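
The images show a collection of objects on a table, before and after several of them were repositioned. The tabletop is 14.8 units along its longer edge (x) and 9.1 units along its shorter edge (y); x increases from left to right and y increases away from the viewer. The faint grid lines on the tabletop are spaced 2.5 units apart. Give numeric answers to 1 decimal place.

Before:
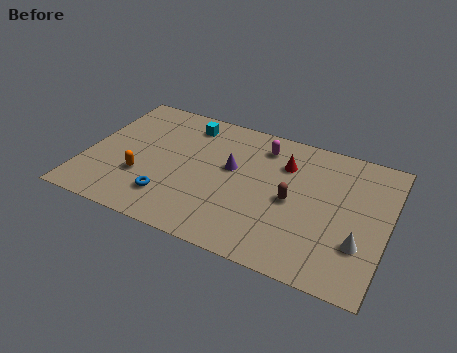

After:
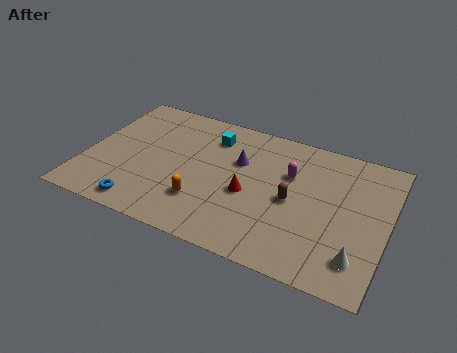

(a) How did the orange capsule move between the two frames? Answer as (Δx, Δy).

(3.1, -0.5)

The orange capsule was at about (2.9, 3.0) and moved to about (6.0, 2.5).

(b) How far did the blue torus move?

1.6

From (4.4, 2.1) to (3.2, 1.1), the blue torus covered √(1.2² + 1.0²) ≈ 1.6 units.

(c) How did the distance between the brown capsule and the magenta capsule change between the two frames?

-1.9

Before: roughly 3.6 units apart; after: 1.7. That's 1.9 units closer together.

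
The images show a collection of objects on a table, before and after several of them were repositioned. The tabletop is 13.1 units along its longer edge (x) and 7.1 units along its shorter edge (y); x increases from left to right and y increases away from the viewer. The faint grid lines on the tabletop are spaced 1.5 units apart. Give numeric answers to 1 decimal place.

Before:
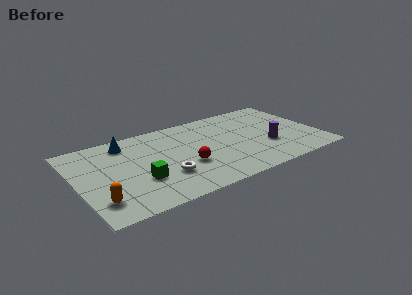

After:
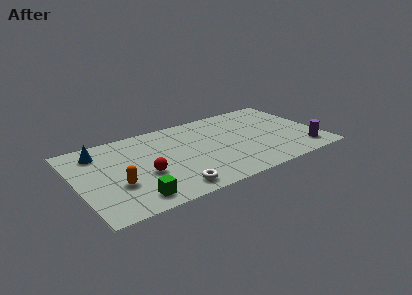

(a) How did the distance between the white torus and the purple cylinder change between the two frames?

+1.6

The distance was about 5.7 in the first image and 7.3 in the second, so they moved 1.6 units further apart.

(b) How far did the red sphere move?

2.2

The red sphere was near (5.7, 2.6) before and (3.5, 2.8) after, so it travelled √(2.2² + 0.2²) ≈ 2.2 units.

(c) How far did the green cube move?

1.4

From (3.2, 2.4) to (2.7, 1.1), the green cube covered √(0.5² + 1.3²) ≈ 1.4 units.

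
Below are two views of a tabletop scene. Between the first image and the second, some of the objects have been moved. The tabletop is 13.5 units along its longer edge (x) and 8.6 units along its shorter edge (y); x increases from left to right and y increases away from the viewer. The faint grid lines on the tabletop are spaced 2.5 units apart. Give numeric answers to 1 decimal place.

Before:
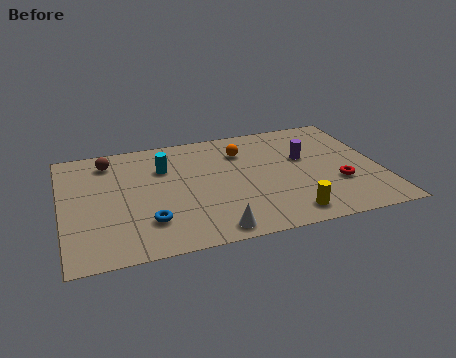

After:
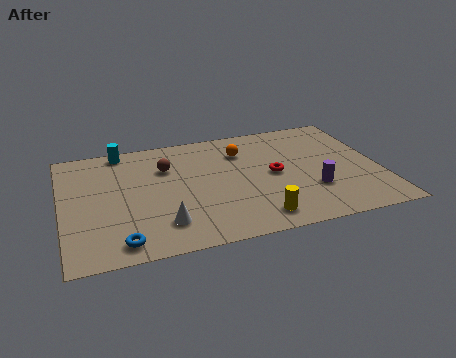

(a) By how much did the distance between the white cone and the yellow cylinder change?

+0.7

They were about 3.2 units apart before and 3.9 after — 0.7 units further apart.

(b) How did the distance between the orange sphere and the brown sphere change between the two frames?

-2.4

They were about 5.7 units apart before and 3.3 after — 2.4 units closer together.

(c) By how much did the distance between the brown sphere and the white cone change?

-3.3

They were about 7.4 units apart before and 4.1 after — 3.3 units closer together.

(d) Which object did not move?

the orange sphere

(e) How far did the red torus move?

3.0

The red torus moved from about (11.6, 2.9) to (9.0, 4.3), a distance of √(2.6² + 1.4²) ≈ 3.0.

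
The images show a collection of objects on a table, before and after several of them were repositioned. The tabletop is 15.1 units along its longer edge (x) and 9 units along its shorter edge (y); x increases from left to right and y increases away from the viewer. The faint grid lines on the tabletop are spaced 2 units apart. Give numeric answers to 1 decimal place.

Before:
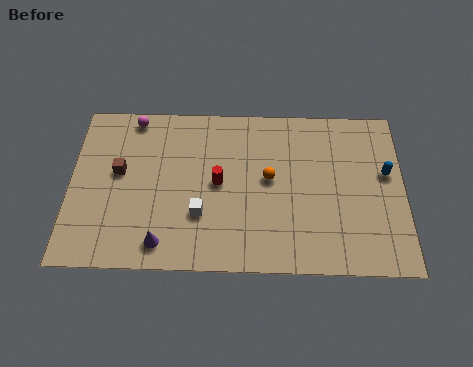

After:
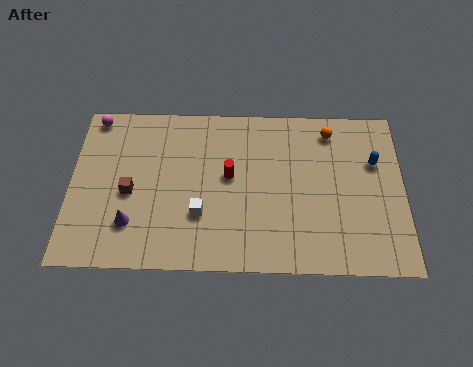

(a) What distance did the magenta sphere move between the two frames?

1.8

The magenta sphere moved from about (2.8, 8.1) to (1.0, 8.1), a distance of √(1.8² + 0.0²) ≈ 1.8.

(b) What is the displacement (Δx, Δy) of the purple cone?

(-1.4, 1.0)

The purple cone was at about (4.2, 1.3) and moved to about (2.8, 2.3).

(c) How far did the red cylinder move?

0.6

The red cylinder moved from about (6.7, 4.6) to (7.2, 5.0), a distance of √(0.5² + 0.4²) ≈ 0.6.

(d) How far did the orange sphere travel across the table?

3.9

The orange sphere moved from about (9.0, 4.9) to (11.8, 7.6), a distance of √(2.8² + 2.7²) ≈ 3.9.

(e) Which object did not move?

the white cube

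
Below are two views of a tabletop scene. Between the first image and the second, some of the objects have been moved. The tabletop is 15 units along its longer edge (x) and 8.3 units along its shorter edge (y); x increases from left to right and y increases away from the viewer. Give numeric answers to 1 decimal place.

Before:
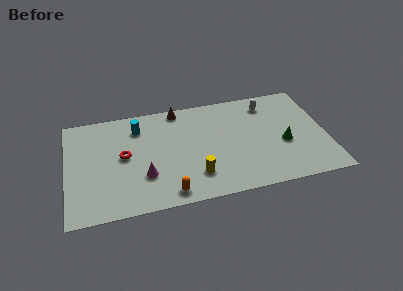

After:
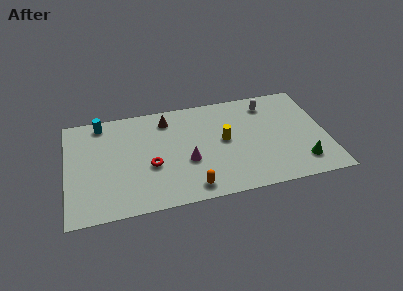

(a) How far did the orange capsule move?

1.3

The orange capsule was near (5.7, 1.0) before and (7.0, 1.1) after, so it travelled √(1.3² + 0.1²) ≈ 1.3 units.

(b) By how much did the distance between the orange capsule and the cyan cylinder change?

+2.2

Before: roughly 5.7 units apart; after: 7.9. That's 2.2 units further apart.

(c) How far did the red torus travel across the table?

1.9

The red torus moved from about (3.3, 4.4) to (4.8, 3.3), a distance of √(1.5² + 1.1²) ≈ 1.9.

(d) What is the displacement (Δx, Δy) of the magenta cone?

(2.5, 0.6)

From the two frames, the magenta cone sits at roughly (4.4, 2.6) before and (6.9, 3.2) after.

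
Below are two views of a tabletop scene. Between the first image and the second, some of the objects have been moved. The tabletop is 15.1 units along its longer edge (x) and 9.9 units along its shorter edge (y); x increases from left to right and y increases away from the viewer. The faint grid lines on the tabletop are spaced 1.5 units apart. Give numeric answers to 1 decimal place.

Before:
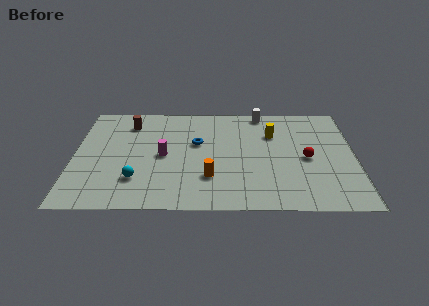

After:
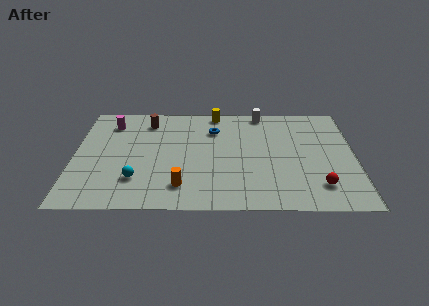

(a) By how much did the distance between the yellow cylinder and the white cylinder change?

+0.3

They were about 2.2 units apart before and 2.5 after — 0.3 units further apart.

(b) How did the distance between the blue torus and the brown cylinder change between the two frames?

-0.5

They were about 4.2 units apart before and 3.7 after — 0.5 units closer together.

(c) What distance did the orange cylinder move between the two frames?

1.7

From (7.3, 2.8) to (5.8, 2.0), the orange cylinder covered √(1.5² + 0.8²) ≈ 1.7 units.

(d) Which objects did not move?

the white cylinder and the cyan sphere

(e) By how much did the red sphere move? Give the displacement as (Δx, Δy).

(0.6, -2.5)

The red sphere started near (12.5, 4.6) and ended near (13.1, 2.1).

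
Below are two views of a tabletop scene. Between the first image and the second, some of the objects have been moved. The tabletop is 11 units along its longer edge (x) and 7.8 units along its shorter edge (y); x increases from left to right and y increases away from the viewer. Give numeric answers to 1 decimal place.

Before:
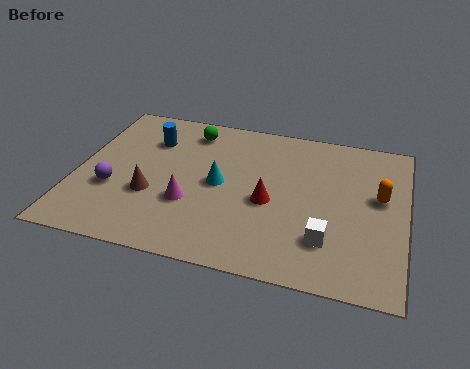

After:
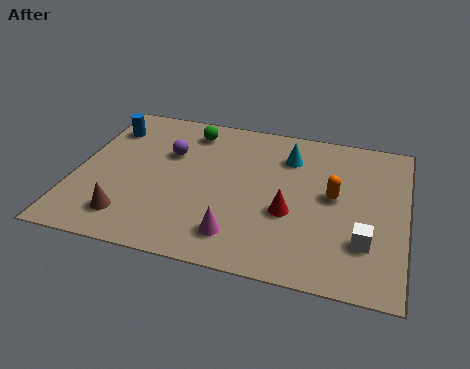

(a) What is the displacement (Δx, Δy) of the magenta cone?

(1.7, -1.2)

The magenta cone started near (3.9, 2.7) and ended near (5.6, 1.5).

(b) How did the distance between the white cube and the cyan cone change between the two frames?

+0.4

Before: roughly 4.2 units apart; after: 4.6. That's 0.4 units further apart.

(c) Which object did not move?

the green sphere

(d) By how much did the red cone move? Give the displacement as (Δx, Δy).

(0.7, -0.4)

The red cone started near (6.5, 3.4) and ended near (7.2, 3.0).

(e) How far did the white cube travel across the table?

1.2

The white cube was near (8.5, 2.0) before and (9.7, 2.2) after, so it travelled √(1.2² + 0.2²) ≈ 1.2 units.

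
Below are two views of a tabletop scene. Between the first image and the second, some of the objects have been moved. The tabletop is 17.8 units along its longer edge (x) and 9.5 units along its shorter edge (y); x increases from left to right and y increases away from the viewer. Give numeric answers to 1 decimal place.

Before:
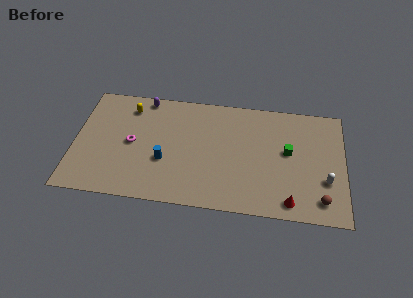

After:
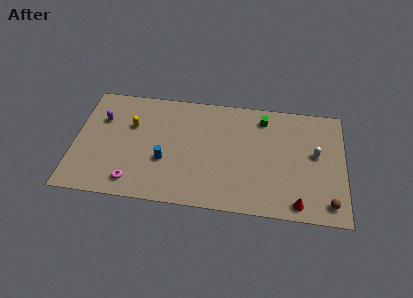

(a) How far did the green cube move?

3.1

The green cube moved from about (14.1, 5.3) to (12.4, 7.9), a distance of √(1.7² + 2.6²) ≈ 3.1.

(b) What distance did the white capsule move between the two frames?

2.2

From (16.6, 3.2) to (15.9, 5.3), the white capsule covered √(0.7² + 2.1²) ≈ 2.2 units.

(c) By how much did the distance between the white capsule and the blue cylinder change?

-0.5

Before: roughly 10.6 units apart; after: 10.1. That's 0.5 units closer together.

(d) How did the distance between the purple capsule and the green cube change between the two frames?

+0.6

Before: roughly 10.2 units apart; after: 10.8. That's 0.6 units further apart.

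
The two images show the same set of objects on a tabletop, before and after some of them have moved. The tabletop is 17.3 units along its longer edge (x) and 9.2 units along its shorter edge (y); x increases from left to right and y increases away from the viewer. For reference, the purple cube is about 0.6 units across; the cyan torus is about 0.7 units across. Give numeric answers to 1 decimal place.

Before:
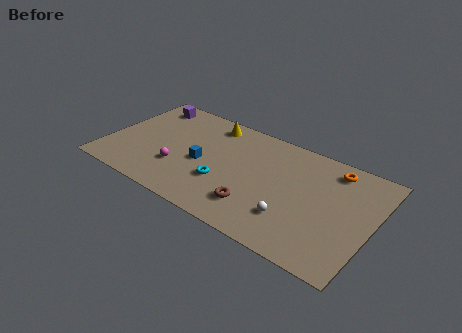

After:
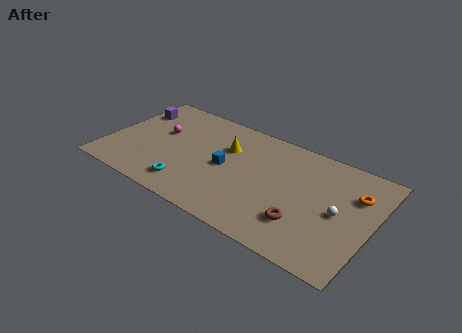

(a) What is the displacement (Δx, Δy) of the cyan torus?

(-2.1, -1.4)

From the two frames, the cyan torus sits at roughly (7.9, 3.1) before and (5.8, 1.7) after.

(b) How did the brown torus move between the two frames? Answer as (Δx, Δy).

(3.0, 0.3)

From the two frames, the brown torus sits at roughly (10.2, 2.2) before and (13.2, 2.5) after.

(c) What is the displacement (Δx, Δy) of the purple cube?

(-0.8, -1.0)

The purple cube started near (1.9, 7.8) and ended near (1.1, 6.8).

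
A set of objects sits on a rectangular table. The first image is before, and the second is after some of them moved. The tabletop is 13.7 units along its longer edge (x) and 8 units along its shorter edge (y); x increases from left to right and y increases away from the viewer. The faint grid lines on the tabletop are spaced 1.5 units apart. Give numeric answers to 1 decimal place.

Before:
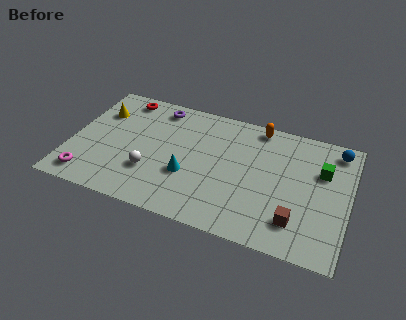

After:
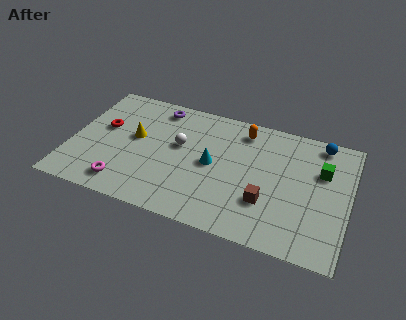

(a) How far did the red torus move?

2.4

The red torus moved from about (2.2, 7.0) to (1.5, 4.7), a distance of √(0.7² + 2.3²) ≈ 2.4.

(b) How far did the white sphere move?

2.5

The white sphere moved from about (4.1, 2.5) to (5.3, 4.7), a distance of √(1.2² + 2.2²) ≈ 2.5.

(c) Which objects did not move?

the purple torus and the green cube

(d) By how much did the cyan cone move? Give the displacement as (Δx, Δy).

(1.1, 1.1)

The cyan cone started near (5.9, 2.9) and ended near (7.0, 4.0).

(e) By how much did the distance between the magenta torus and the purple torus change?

-0.7

The distance was about 6.4 in the first image and 5.7 in the second, so they moved 0.7 units closer together.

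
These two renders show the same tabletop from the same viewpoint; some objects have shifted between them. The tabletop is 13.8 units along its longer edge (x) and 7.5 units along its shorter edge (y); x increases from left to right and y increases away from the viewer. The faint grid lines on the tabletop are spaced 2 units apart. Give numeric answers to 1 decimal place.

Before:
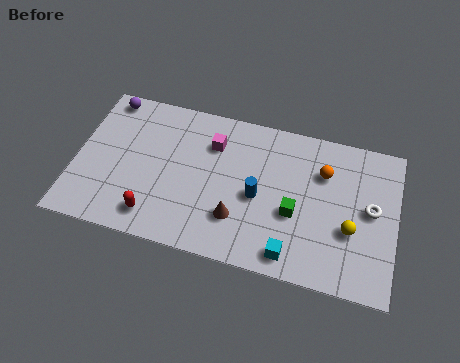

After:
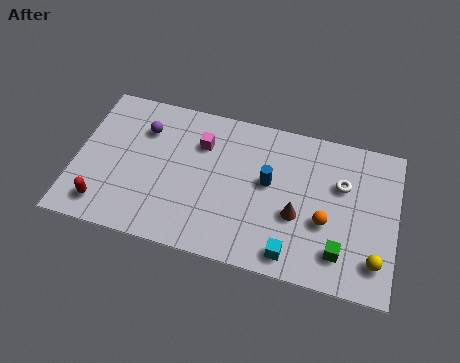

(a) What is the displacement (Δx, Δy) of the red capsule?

(-2.2, 0.0)

The red capsule started near (3.6, 1.3) and ended near (1.4, 1.3).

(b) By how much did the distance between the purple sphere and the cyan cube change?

-2.1

Before: roughly 10.2 units apart; after: 8.1. That's 2.1 units closer together.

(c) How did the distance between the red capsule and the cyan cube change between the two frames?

+2.2

The distance was about 5.9 in the first image and 8.1 in the second, so they moved 2.2 units further apart.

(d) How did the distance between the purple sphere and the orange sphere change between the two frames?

-1.2

Before: roughly 9.6 units apart; after: 8.4. That's 1.2 units closer together.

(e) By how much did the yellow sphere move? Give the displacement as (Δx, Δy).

(1.1, -1.2)

The yellow sphere started near (11.9, 2.8) and ended near (13.0, 1.6).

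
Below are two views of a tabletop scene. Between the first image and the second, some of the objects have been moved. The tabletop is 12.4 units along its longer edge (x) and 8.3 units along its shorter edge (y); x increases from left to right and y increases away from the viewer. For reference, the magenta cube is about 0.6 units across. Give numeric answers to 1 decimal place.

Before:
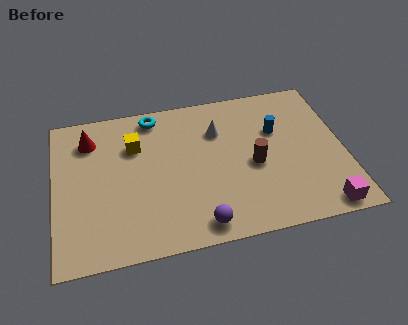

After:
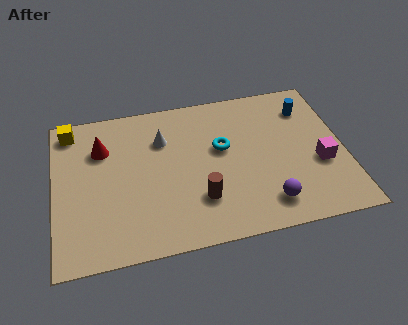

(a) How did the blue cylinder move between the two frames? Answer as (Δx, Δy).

(1.4, 1.0)

The blue cylinder started near (9.6, 5.4) and ended near (11.0, 6.4).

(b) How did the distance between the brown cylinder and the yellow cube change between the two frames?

+1.8

The distance was about 5.4 in the first image and 7.2 in the second, so they moved 1.8 units further apart.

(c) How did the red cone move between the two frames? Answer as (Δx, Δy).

(0.5, -0.6)

The red cone was at about (1.6, 6.5) and moved to about (2.1, 5.9).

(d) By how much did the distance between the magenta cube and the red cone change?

-1.6

They were about 11.2 units apart before and 9.6 after — 1.6 units closer together.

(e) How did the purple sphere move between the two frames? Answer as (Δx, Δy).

(2.9, 0.5)

The purple sphere was at about (6.0, 1.0) and moved to about (8.9, 1.5).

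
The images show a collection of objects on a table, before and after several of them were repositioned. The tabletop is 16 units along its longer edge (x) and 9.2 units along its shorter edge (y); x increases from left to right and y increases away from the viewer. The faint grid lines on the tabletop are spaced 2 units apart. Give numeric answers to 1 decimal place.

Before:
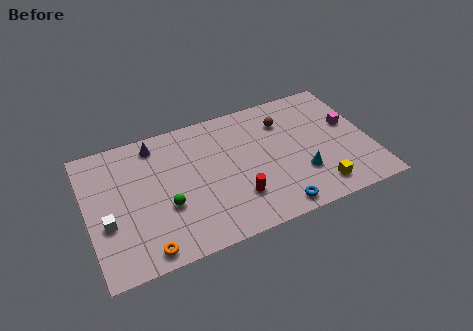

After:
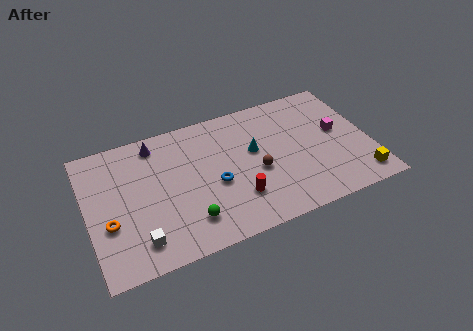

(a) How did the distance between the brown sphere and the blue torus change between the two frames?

-3.6

Before: roughly 6.0 units apart; after: 2.4. That's 3.6 units closer together.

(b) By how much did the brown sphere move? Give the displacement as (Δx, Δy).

(-1.9, -3.0)

The brown sphere started near (11.4, 6.9) and ended near (9.5, 3.9).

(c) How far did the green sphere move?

1.8

The green sphere was near (4.3, 3.4) before and (5.4, 2.0) after, so it travelled √(1.1² + 1.4²) ≈ 1.8 units.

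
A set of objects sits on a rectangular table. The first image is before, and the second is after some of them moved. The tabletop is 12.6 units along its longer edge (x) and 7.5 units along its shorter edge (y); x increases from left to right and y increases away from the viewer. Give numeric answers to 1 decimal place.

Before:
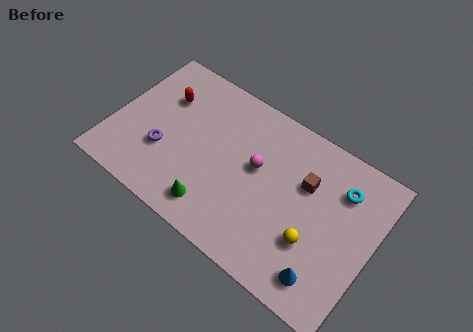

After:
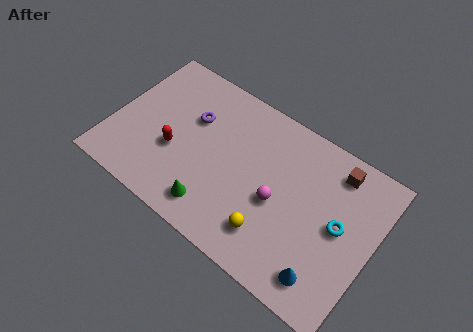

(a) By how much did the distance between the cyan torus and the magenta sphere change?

-1.1

Before: roughly 4.1 units apart; after: 3.0. That's 1.1 units closer together.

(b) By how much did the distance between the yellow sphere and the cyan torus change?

+0.4

They were about 3.2 units apart before and 3.6 after — 0.4 units further apart.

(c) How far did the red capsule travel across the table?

2.5

The red capsule moved from about (2.1, 5.2) to (3.1, 2.9), a distance of √(1.0² + 2.3²) ≈ 2.5.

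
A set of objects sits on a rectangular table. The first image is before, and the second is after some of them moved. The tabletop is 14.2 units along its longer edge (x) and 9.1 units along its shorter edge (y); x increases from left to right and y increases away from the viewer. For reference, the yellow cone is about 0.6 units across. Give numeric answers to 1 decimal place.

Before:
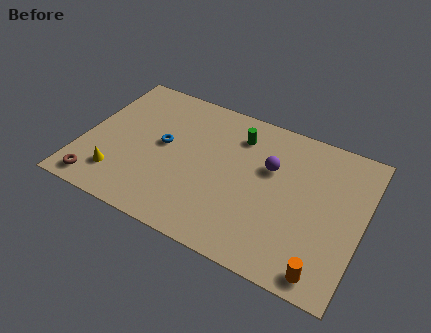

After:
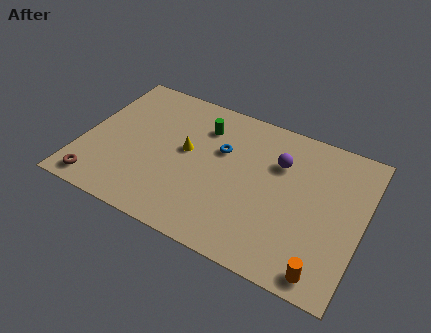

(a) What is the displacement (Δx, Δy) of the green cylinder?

(-1.8, -0.2)

From the two frames, the green cylinder sits at roughly (7.6, 7.1) before and (5.8, 6.9) after.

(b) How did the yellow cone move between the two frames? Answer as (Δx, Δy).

(3.1, 3.0)

From the two frames, the yellow cone sits at roughly (2.1, 2.0) before and (5.2, 5.0) after.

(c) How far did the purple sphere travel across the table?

0.6

The purple sphere moved from about (9.4, 5.8) to (9.8, 6.3), a distance of √(0.4² + 0.5²) ≈ 0.6.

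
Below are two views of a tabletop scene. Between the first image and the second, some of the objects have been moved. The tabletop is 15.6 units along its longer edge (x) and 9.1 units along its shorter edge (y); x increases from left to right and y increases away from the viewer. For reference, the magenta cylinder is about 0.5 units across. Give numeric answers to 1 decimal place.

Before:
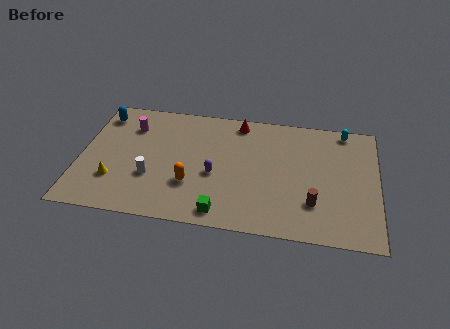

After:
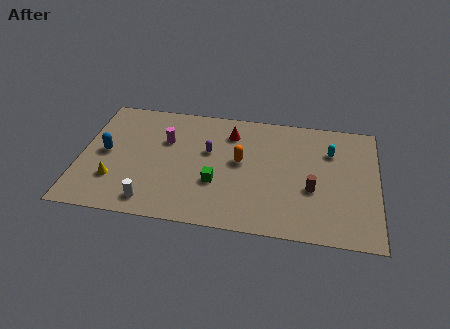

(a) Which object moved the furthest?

the orange capsule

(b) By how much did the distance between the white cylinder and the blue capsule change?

-1.1

Before: roughly 5.3 units apart; after: 4.2. That's 1.1 units closer together.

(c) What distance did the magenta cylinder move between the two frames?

2.1

The magenta cylinder was near (2.5, 6.8) before and (4.4, 6.0) after, so it travelled √(1.9² + 0.8²) ≈ 2.1 units.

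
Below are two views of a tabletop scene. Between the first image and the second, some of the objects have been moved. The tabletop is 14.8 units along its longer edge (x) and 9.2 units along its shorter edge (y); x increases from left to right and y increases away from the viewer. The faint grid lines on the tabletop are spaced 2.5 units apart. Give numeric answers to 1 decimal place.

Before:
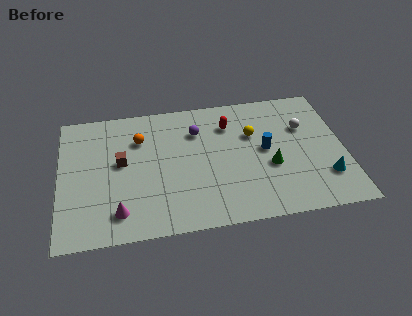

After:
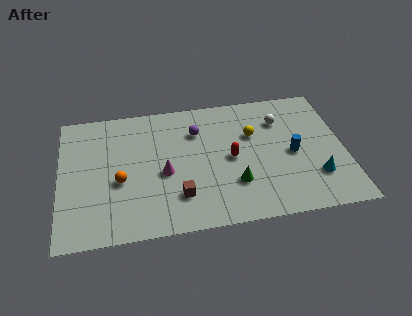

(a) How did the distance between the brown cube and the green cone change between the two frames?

-4.9

Before: roughly 7.8 units apart; after: 2.9. That's 4.9 units closer together.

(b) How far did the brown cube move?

4.0

The brown cube moved from about (3.2, 5.1) to (6.1, 2.3), a distance of √(2.9² + 2.8²) ≈ 4.0.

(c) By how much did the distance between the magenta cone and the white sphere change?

-3.9

Before: roughly 10.7 units apart; after: 6.8. That's 3.9 units closer together.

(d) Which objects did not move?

the yellow sphere and the purple sphere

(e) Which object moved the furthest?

the brown cube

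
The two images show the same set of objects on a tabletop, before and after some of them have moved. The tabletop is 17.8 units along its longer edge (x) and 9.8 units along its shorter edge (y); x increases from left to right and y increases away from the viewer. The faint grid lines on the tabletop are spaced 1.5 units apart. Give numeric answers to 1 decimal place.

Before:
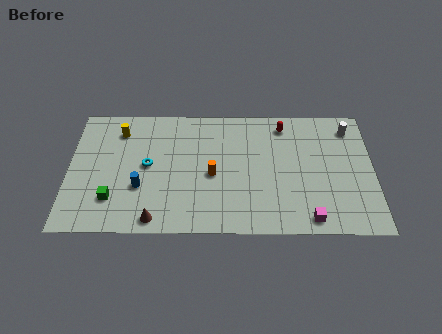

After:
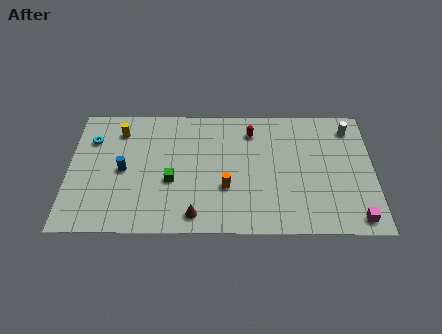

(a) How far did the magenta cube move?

2.7

The magenta cube was near (14.0, 1.1) before and (16.7, 1.1) after, so it travelled √(2.7² + 0.0²) ≈ 2.7 units.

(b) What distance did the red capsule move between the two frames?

2.0

The red capsule was near (12.6, 8.3) before and (10.7, 7.8) after, so it travelled √(1.9² + 0.5²) ≈ 2.0 units.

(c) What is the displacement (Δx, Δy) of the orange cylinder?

(0.8, -1.0)

The orange cylinder was at about (8.4, 4.4) and moved to about (9.2, 3.4).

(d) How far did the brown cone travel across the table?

2.3

The brown cone was near (5.1, 1.0) before and (7.4, 1.3) after, so it travelled √(2.3² + 0.3²) ≈ 2.3 units.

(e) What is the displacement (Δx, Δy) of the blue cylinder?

(-1.0, 1.3)

From the two frames, the blue cylinder sits at roughly (4.2, 3.4) before and (3.2, 4.7) after.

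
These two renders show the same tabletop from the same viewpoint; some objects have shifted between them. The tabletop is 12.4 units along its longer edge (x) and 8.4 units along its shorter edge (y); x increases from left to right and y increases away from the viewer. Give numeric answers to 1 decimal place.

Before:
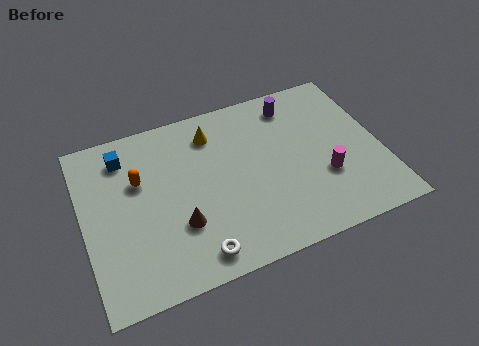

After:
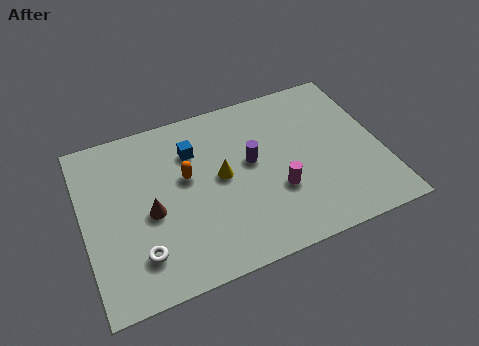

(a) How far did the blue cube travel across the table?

2.9

From (1.9, 6.8) to (4.7, 6.1), the blue cube covered √(2.8² + 0.7²) ≈ 2.9 units.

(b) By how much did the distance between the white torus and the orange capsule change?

-1.0

The distance was about 4.7 in the first image and 3.7 in the second, so they moved 1.0 units closer together.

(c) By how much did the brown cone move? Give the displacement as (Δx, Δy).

(-1.1, 1.0)

From the two frames, the brown cone sits at roughly (3.8, 2.7) before and (2.7, 3.7) after.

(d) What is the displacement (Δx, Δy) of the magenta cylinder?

(-2.0, 0.0)

The magenta cylinder was at about (9.9, 2.9) and moved to about (7.9, 2.9).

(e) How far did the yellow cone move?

2.3

From (5.6, 6.7) to (5.7, 4.4), the yellow cone covered √(0.1² + 2.3²) ≈ 2.3 units.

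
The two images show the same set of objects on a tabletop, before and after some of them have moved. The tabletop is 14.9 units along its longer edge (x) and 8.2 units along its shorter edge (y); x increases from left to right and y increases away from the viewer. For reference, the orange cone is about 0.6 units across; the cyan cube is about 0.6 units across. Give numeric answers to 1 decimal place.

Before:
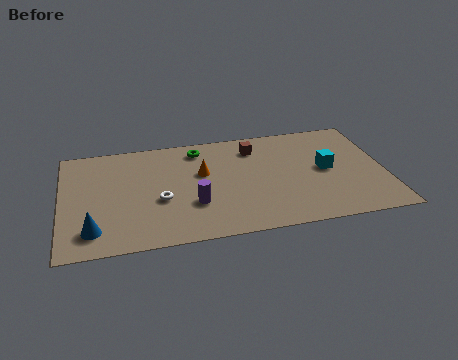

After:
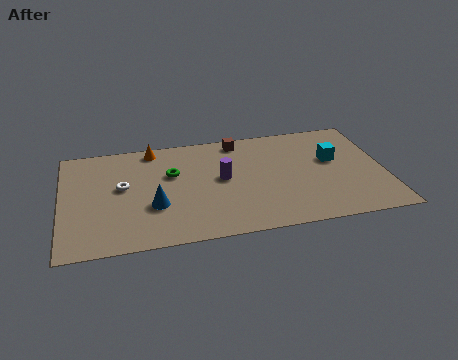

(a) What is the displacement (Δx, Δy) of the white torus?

(-1.7, 1.3)

From the two frames, the white torus sits at roughly (4.5, 3.3) before and (2.8, 4.6) after.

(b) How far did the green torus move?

2.1

The green torus moved from about (6.4, 6.9) to (5.1, 5.2), a distance of √(1.3² + 1.7²) ≈ 2.1.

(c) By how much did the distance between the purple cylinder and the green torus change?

-1.8

The distance was about 4.2 in the first image and 2.4 in the second, so they moved 1.8 units closer together.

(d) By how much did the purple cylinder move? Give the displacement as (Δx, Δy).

(1.4, 1.7)

From the two frames, the purple cylinder sits at roughly (6.0, 2.7) before and (7.4, 4.4) after.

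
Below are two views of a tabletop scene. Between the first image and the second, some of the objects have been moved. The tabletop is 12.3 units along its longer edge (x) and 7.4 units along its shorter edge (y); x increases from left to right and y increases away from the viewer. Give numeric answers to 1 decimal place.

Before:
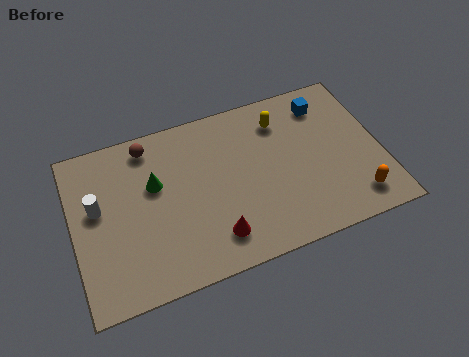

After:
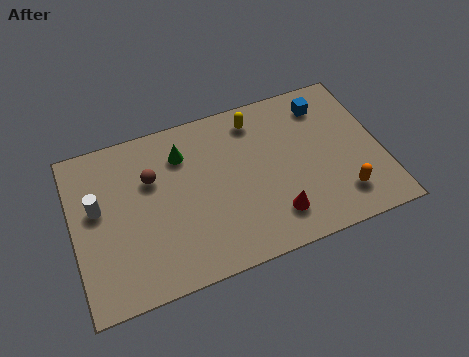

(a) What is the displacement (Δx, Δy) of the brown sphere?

(0.0, -1.5)

The brown sphere started near (3.2, 6.4) and ended near (3.2, 4.9).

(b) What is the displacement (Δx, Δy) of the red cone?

(2.4, 0.1)

The red cone started near (5.4, 1.5) and ended near (7.8, 1.6).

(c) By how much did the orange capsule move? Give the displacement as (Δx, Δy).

(-0.5, 0.3)

The orange capsule started near (11.0, 1.3) and ended near (10.5, 1.6).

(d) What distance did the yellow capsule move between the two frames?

1.1

The yellow capsule moved from about (8.5, 5.8) to (7.5, 6.2), a distance of √(1.0² + 0.4²) ≈ 1.1.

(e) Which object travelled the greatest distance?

the red cone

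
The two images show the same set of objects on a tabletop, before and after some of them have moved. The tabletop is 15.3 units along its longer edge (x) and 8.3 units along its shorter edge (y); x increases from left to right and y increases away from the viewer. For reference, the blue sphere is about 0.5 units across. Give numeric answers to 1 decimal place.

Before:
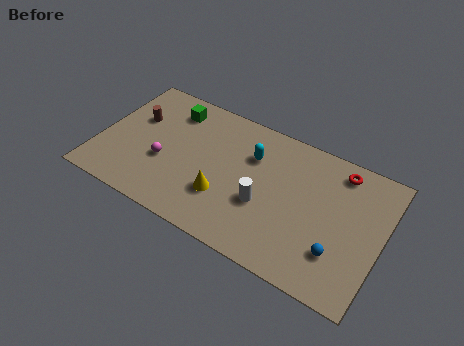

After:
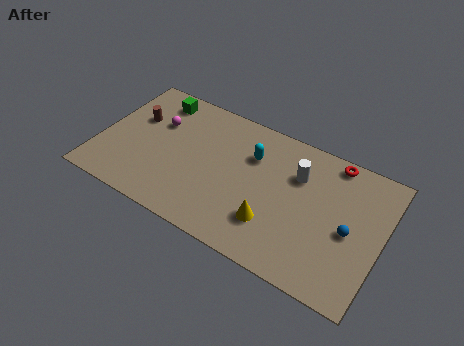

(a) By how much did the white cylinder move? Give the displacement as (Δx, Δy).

(1.5, 2.6)

The white cylinder started near (9.1, 3.2) and ended near (10.6, 5.8).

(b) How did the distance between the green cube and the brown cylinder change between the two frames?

-0.4

Before: roughly 2.3 units apart; after: 1.9. That's 0.4 units closer together.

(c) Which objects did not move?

the cyan capsule and the brown cylinder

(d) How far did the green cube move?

0.9

From (3.5, 6.7) to (2.6, 7.0), the green cube covered √(0.9² + 0.3²) ≈ 0.9 units.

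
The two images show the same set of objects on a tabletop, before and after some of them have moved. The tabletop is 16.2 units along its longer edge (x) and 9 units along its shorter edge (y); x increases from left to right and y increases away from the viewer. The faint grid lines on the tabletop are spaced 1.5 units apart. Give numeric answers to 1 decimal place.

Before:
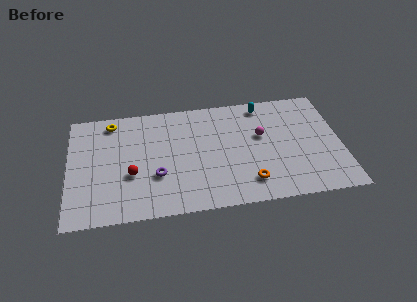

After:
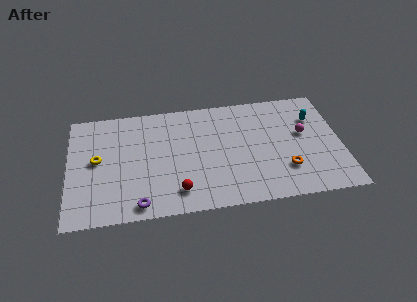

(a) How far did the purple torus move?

2.4

The purple torus was near (5.2, 3.1) before and (4.1, 1.0) after, so it travelled √(1.1² + 2.1²) ≈ 2.4 units.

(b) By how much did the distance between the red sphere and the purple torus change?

+0.9

The distance was about 1.5 in the first image and 2.4 in the second, so they moved 0.9 units further apart.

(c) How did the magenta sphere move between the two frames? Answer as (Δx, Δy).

(2.5, -0.2)

The magenta sphere started near (11.5, 5.4) and ended near (14.0, 5.2).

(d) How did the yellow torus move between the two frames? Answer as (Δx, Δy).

(-0.9, -3.0)

The yellow torus started near (2.6, 7.8) and ended near (1.7, 4.8).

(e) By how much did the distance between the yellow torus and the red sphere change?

+1.1

The distance was about 4.5 in the first image and 5.6 in the second, so they moved 1.1 units further apart.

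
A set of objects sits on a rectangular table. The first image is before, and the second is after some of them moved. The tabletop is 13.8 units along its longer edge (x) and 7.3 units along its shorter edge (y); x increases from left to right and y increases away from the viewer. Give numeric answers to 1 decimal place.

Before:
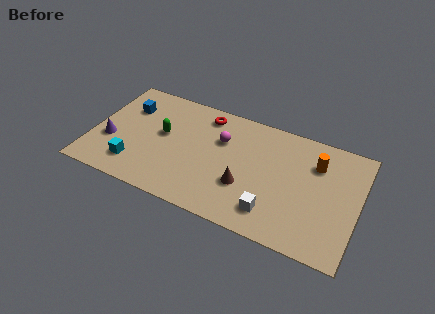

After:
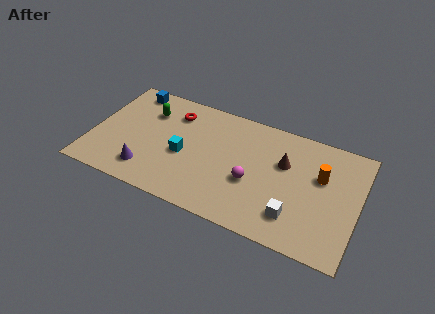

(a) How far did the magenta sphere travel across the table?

2.7

From (6.6, 4.9) to (8.4, 2.9), the magenta sphere covered √(1.8² + 2.0²) ≈ 2.7 units.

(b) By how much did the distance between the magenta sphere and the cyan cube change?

-1.7

They were about 5.3 units apart before and 3.6 after — 1.7 units closer together.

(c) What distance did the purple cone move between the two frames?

2.4

The purple cone moved from about (1.0, 2.7) to (3.1, 1.5), a distance of √(2.1² + 1.2²) ≈ 2.4.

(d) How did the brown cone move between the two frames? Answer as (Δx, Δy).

(1.8, 2.2)

From the two frames, the brown cone sits at roughly (8.1, 2.5) before and (9.9, 4.7) after.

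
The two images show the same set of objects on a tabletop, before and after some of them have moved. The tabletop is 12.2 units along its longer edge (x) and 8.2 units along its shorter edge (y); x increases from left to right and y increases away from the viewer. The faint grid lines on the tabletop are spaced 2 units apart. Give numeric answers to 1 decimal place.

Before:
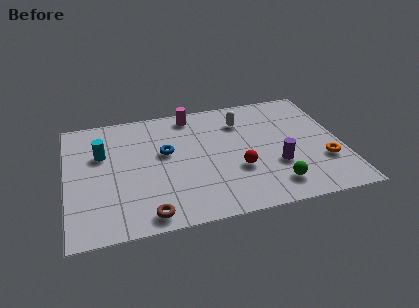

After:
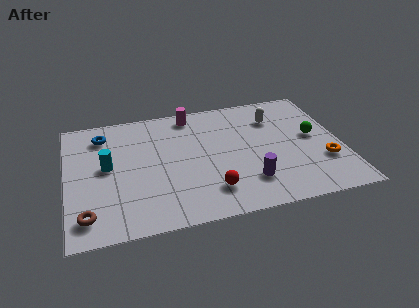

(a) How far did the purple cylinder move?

1.5

The purple cylinder moved from about (9.2, 2.8) to (7.9, 2.0), a distance of √(1.3² + 0.8²) ≈ 1.5.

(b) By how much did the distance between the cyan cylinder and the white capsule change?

+1.4

They were about 6.4 units apart before and 7.8 after — 1.4 units further apart.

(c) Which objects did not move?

the orange torus and the magenta cylinder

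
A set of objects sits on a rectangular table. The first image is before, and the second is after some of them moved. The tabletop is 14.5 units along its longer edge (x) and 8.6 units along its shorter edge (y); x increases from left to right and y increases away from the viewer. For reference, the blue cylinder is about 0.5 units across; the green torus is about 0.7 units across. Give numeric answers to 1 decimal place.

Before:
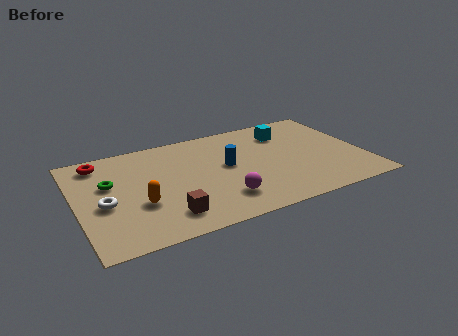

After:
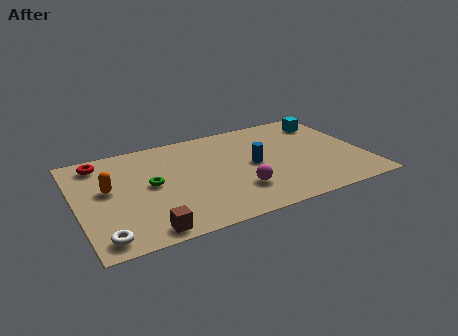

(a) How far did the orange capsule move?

2.3

From (3.0, 3.1) to (1.6, 4.9), the orange capsule covered √(1.4² + 1.8²) ≈ 2.3 units.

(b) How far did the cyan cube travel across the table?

2.2

The cyan cube moved from about (10.9, 6.6) to (13.1, 6.9), a distance of √(2.2² + 0.3²) ≈ 2.2.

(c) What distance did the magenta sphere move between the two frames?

1.0

From (7.0, 2.0) to (7.9, 2.4), the magenta sphere covered √(0.9² + 0.4²) ≈ 1.0 units.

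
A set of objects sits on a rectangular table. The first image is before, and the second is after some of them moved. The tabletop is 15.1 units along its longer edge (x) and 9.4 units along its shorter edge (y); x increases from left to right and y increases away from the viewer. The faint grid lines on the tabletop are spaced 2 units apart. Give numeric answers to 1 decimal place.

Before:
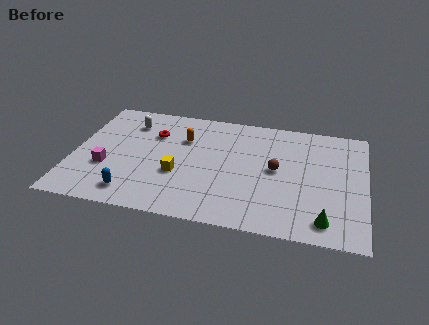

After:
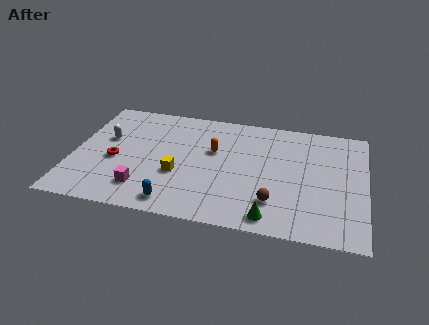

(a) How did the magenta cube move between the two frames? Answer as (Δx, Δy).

(2.0, -1.3)

From the two frames, the magenta cube sits at roughly (1.8, 3.3) before and (3.8, 2.0) after.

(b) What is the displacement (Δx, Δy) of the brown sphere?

(0.0, -2.6)

The brown sphere started near (10.5, 4.9) and ended near (10.5, 2.3).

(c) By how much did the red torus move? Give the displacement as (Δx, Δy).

(-1.8, -2.6)

From the two frames, the red torus sits at roughly (4.0, 6.6) before and (2.2, 4.0) after.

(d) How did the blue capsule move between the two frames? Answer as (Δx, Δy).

(2.2, -0.3)

The blue capsule started near (3.3, 1.5) and ended near (5.5, 1.2).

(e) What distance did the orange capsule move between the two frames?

1.7

The orange capsule moved from about (5.6, 6.5) to (7.2, 5.8), a distance of √(1.6² + 0.7²) ≈ 1.7.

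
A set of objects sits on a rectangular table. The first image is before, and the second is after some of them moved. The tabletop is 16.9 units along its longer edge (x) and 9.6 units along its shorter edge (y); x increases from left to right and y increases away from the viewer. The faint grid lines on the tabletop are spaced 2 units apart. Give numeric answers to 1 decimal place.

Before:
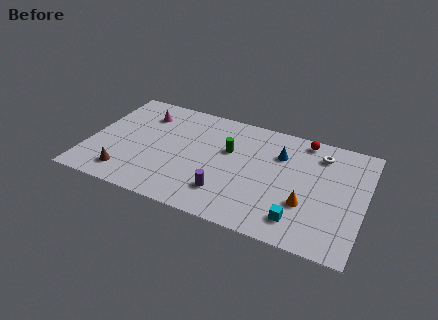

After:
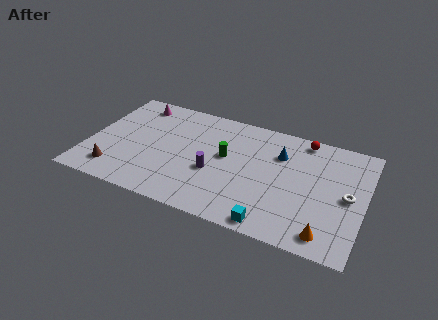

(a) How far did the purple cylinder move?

1.7

From (8.7, 2.3) to (7.8, 3.8), the purple cylinder covered √(0.9² + 1.5²) ≈ 1.7 units.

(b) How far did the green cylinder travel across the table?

0.6

The green cylinder moved from about (8.5, 6.0) to (8.4, 5.4), a distance of √(0.1² + 0.6²) ≈ 0.6.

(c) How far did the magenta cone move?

1.0

From (3.0, 7.4) to (2.4, 8.2), the magenta cone covered √(0.6² + 0.8²) ≈ 1.0 units.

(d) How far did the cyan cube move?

1.7

From (13.2, 1.8) to (11.7, 0.9), the cyan cube covered √(1.5² + 0.9²) ≈ 1.7 units.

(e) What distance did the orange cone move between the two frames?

2.4

The orange cone moved from about (13.5, 3.2) to (14.9, 1.3), a distance of √(1.4² + 1.9²) ≈ 2.4.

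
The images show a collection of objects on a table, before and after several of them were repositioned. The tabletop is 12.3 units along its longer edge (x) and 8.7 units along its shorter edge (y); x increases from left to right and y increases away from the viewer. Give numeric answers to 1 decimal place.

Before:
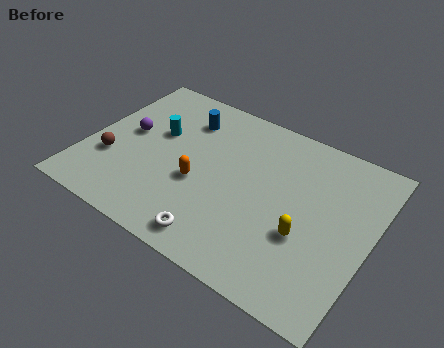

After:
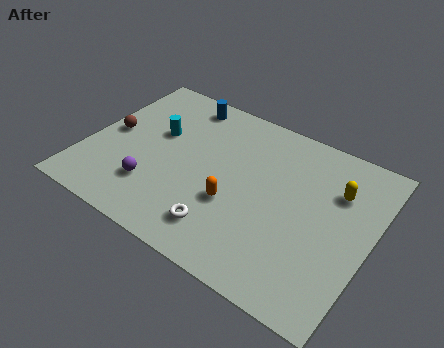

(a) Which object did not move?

the cyan cylinder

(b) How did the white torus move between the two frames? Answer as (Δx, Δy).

(0.1, 0.6)

The white torus was at about (6.3, 1.1) and moved to about (6.4, 1.7).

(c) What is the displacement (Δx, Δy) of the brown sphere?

(-0.3, 1.5)

The brown sphere started near (1.2, 2.9) and ended near (0.9, 4.4).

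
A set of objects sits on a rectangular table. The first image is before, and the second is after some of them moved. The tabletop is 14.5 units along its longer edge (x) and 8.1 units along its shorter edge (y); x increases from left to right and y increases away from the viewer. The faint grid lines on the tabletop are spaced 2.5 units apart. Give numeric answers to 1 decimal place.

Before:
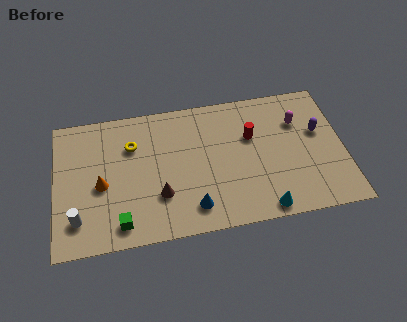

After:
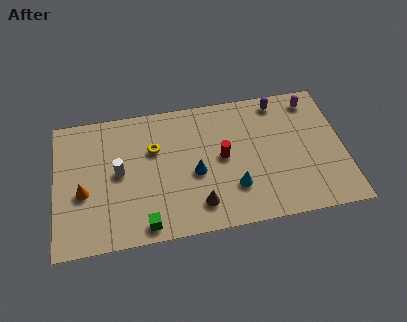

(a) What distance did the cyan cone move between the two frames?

2.1

The cyan cone was near (10.3, 0.8) before and (8.9, 2.3) after, so it travelled √(1.4² + 1.5²) ≈ 2.1 units.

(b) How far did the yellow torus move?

1.2

The yellow torus was near (3.9, 5.7) before and (5.0, 5.3) after, so it travelled √(1.1² + 0.4²) ≈ 1.2 units.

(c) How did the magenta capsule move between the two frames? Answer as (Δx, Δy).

(0.8, 1.2)

From the two frames, the magenta capsule sits at roughly (12.3, 5.7) before and (13.1, 6.9) after.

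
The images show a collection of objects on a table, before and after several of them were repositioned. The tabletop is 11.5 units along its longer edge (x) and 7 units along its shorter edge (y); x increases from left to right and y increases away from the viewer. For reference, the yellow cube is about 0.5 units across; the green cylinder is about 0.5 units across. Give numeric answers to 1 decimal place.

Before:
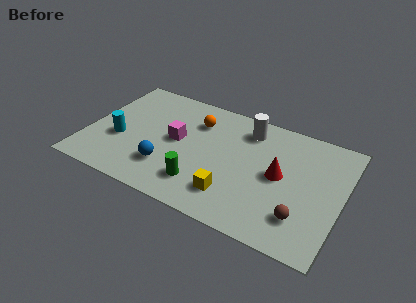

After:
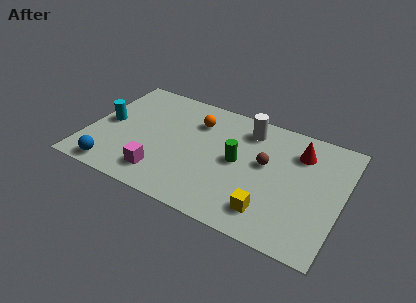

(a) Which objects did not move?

the orange sphere and the white cylinder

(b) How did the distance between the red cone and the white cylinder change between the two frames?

-0.3

They were about 2.7 units apart before and 2.4 after — 0.3 units closer together.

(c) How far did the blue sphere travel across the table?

2.5

The blue sphere moved from about (3.8, 1.9) to (1.5, 0.8), a distance of √(2.3² + 1.1²) ≈ 2.5.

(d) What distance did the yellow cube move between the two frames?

1.7

The yellow cube moved from about (6.8, 1.6) to (8.5, 1.4), a distance of √(1.7² + 0.2²) ≈ 1.7.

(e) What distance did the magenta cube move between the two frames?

2.3

From (4.0, 3.7) to (3.6, 1.4), the magenta cube covered √(0.4² + 2.3²) ≈ 2.3 units.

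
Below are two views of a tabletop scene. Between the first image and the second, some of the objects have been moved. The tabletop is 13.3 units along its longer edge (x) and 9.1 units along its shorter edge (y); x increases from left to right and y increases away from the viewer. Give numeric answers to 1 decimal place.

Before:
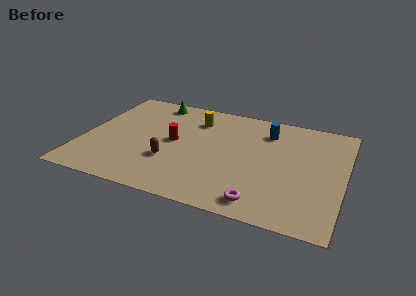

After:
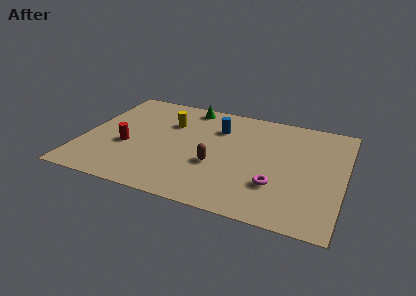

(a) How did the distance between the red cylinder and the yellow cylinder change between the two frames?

+0.8

Before: roughly 2.5 units apart; after: 3.3. That's 0.8 units further apart.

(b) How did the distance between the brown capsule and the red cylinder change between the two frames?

+2.9

The distance was about 1.7 in the first image and 4.6 in the second, so they moved 2.9 units further apart.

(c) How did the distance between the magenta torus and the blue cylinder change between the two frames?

-0.8

The distance was about 5.9 in the first image and 5.1 in the second, so they moved 0.8 units closer together.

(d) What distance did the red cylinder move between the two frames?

2.5

The red cylinder moved from about (4.6, 4.7) to (2.3, 3.6), a distance of √(2.3² + 1.1²) ≈ 2.5.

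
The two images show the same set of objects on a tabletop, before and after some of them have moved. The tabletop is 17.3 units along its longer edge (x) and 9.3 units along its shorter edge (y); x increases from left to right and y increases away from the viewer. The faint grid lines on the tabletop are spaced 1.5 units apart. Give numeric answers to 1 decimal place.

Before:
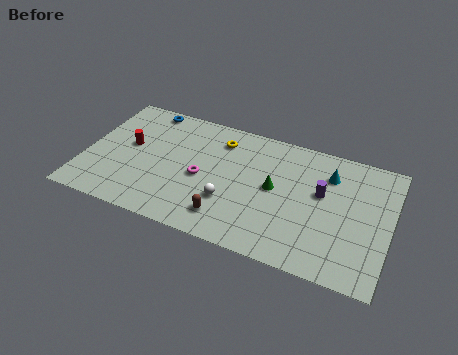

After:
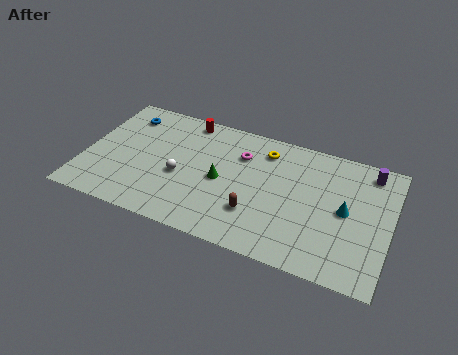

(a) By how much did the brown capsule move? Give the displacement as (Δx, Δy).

(1.5, 0.9)

From the two frames, the brown capsule sits at roughly (8.4, 1.8) before and (9.9, 2.7) after.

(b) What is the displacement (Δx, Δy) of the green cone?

(-3.0, -0.5)

From the two frames, the green cone sits at roughly (10.8, 4.9) before and (7.8, 4.4) after.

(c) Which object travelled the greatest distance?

the red cylinder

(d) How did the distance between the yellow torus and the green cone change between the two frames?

-0.4

The distance was about 4.2 in the first image and 3.8 in the second, so they moved 0.4 units closer together.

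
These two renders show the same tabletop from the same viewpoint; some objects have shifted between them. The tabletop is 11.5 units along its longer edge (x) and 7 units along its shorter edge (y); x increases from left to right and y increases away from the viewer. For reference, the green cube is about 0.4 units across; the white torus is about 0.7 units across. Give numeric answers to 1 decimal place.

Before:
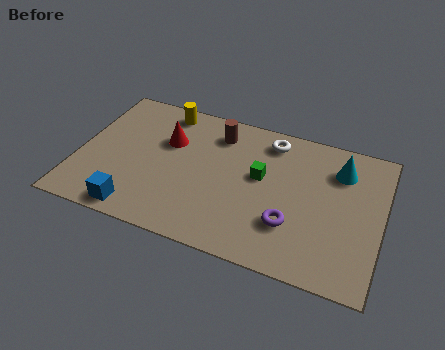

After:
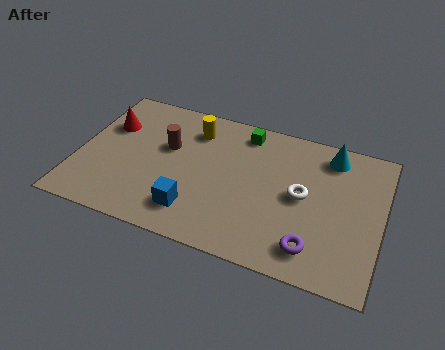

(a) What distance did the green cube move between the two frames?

2.2

The green cube moved from about (6.9, 4.0) to (6.1, 6.0), a distance of √(0.8² + 2.0²) ≈ 2.2.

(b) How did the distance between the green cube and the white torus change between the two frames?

+1.5

Before: roughly 1.9 units apart; after: 3.4. That's 1.5 units further apart.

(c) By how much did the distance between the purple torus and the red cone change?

+3.3

Before: roughly 5.5 units apart; after: 8.8. That's 3.3 units further apart.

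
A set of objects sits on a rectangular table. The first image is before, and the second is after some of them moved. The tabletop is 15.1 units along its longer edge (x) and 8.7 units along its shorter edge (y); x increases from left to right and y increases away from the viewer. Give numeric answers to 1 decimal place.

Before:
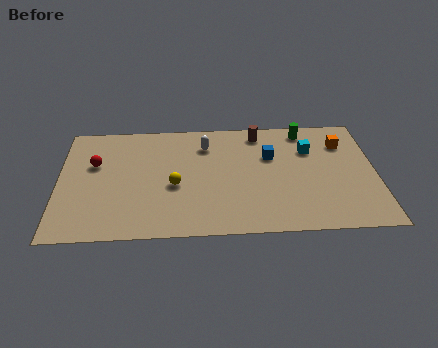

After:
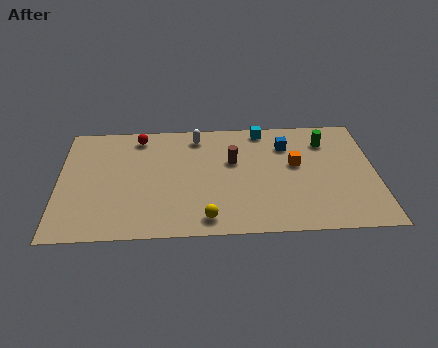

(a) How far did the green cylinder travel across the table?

1.3

The green cylinder moved from about (11.8, 7.6) to (12.8, 6.7), a distance of √(1.0² + 0.9²) ≈ 1.3.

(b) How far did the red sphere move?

2.9

The red sphere was near (1.7, 5.5) before and (3.8, 7.5) after, so it travelled √(2.1² + 2.0²) ≈ 2.9 units.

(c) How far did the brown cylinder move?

2.5

From (9.6, 7.5) to (8.3, 5.4), the brown cylinder covered √(1.3² + 2.1²) ≈ 2.5 units.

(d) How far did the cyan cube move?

2.8

The cyan cube was near (12.0, 6.1) before and (9.8, 7.8) after, so it travelled √(2.2² + 1.7²) ≈ 2.8 units.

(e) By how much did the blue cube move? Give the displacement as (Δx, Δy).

(0.8, 0.8)

The blue cube was at about (10.1, 5.7) and moved to about (10.9, 6.5).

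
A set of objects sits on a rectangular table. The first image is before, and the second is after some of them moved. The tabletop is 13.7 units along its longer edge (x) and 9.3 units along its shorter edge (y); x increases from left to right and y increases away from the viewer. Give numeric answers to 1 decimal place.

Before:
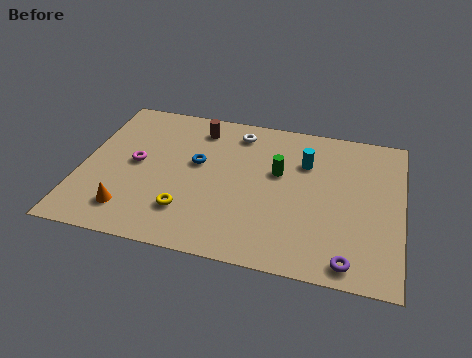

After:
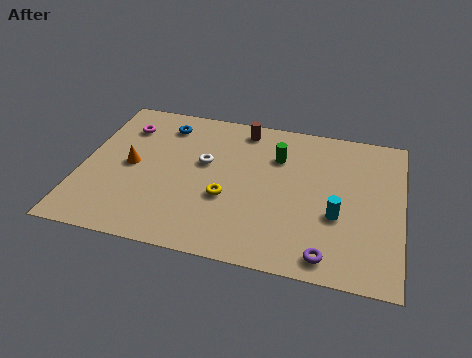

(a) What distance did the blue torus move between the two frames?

2.7

The blue torus moved from about (4.9, 5.4) to (3.3, 7.6), a distance of √(1.6² + 2.2²) ≈ 2.7.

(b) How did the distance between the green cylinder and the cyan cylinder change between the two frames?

+2.7

They were about 1.4 units apart before and 4.1 after — 2.7 units further apart.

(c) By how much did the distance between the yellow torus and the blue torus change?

+2.0

The distance was about 3.1 in the first image and 5.1 in the second, so they moved 2.0 units further apart.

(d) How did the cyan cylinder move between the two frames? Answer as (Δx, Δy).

(1.5, -3.0)

From the two frames, the cyan cylinder sits at roughly (9.5, 6.5) before and (11.0, 3.5) after.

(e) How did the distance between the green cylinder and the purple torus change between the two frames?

+0.4

Before: roughly 5.6 units apart; after: 6.0. That's 0.4 units further apart.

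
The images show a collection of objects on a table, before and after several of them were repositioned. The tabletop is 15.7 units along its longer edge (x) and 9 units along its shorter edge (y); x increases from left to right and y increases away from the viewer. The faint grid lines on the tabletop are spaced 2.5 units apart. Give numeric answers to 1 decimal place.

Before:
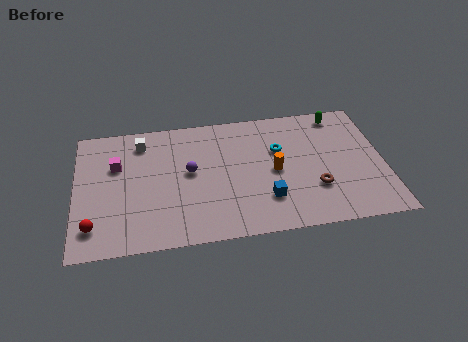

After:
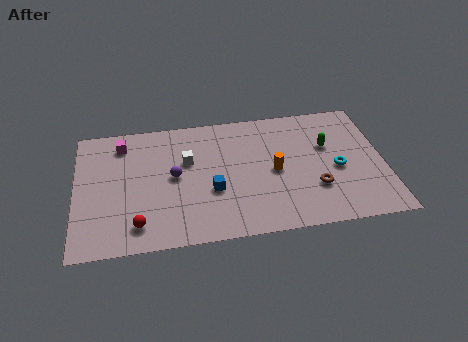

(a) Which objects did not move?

the orange cylinder and the brown torus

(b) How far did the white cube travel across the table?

2.9

From (3.4, 7.4) to (5.7, 5.7), the white cube covered √(2.3² + 1.7²) ≈ 2.9 units.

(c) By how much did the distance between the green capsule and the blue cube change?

-0.4

The distance was about 6.8 in the first image and 6.4 in the second, so they moved 0.4 units closer together.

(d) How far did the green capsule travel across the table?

2.3

From (13.6, 7.9) to (12.9, 5.7), the green capsule covered √(0.7² + 2.2²) ≈ 2.3 units.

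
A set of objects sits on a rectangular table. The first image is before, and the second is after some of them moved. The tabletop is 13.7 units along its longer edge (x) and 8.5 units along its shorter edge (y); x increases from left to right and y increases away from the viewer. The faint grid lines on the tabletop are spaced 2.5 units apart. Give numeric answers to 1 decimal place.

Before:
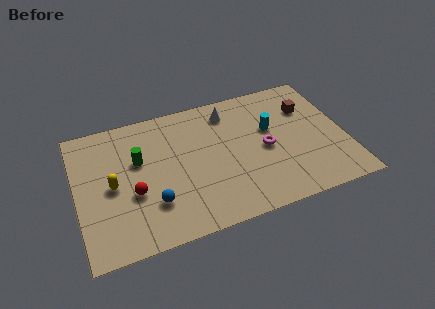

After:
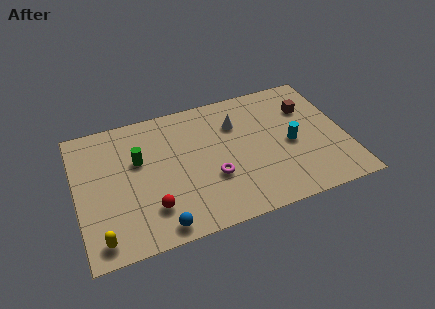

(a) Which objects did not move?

the green cylinder and the brown cube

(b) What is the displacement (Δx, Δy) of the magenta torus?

(-2.8, -1.0)

From the two frames, the magenta torus sits at roughly (9.6, 4.0) before and (6.8, 3.0) after.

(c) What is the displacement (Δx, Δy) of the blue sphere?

(0.2, -1.5)

The blue sphere was at about (3.7, 2.4) and moved to about (3.9, 0.9).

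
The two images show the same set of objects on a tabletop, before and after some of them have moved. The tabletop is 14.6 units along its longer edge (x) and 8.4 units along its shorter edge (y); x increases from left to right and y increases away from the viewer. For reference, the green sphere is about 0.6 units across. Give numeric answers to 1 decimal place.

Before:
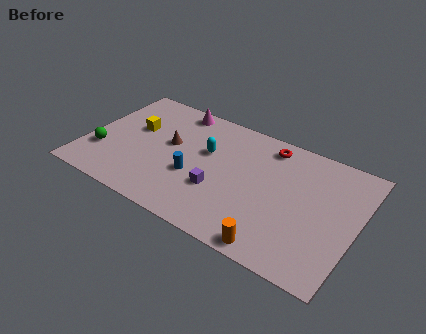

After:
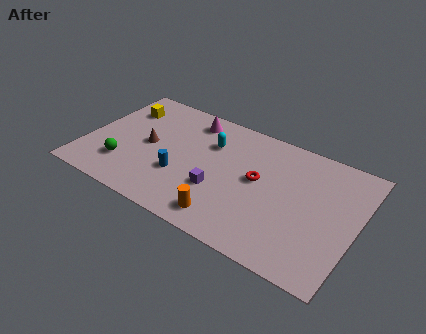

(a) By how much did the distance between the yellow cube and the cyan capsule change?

+1.0

Before: roughly 4.0 units apart; after: 5.0. That's 1.0 units further apart.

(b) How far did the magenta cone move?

1.0

The magenta cone was near (4.3, 7.5) before and (5.2, 7.1) after, so it travelled √(0.9² + 0.4²) ≈ 1.0 units.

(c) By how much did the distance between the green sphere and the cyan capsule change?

-0.4

They were about 6.0 units apart before and 5.6 after — 0.4 units closer together.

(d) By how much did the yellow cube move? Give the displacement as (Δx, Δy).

(-0.9, 1.2)

The yellow cube was at about (2.4, 5.1) and moved to about (1.5, 6.3).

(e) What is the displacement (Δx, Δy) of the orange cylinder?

(-2.7, 0.5)

From the two frames, the orange cylinder sits at roughly (10.8, 0.8) before and (8.1, 1.3) after.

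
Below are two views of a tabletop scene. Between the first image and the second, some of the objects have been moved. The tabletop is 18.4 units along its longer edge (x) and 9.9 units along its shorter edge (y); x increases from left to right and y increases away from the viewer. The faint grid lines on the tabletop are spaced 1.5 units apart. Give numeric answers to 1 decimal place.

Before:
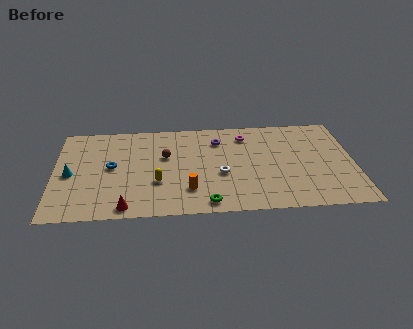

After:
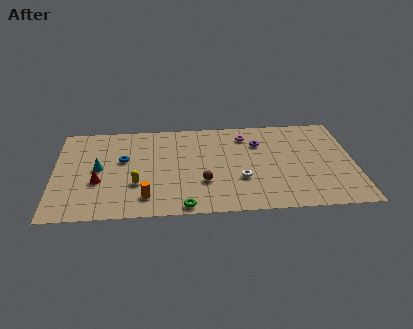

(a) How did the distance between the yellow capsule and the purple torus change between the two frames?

+2.8

They were about 5.7 units apart before and 8.5 after — 2.8 units further apart.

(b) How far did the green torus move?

1.4

The green torus moved from about (9.3, 1.1) to (7.9, 0.8), a distance of √(1.4² + 0.3²) ≈ 1.4.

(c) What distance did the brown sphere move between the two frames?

3.7

From (6.8, 6.1) to (9.1, 3.2), the brown sphere covered √(2.3² + 2.9²) ≈ 3.7 units.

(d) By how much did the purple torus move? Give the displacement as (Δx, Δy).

(2.5, -0.5)

The purple torus started near (10.1, 7.6) and ended near (12.6, 7.1).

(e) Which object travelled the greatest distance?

the brown sphere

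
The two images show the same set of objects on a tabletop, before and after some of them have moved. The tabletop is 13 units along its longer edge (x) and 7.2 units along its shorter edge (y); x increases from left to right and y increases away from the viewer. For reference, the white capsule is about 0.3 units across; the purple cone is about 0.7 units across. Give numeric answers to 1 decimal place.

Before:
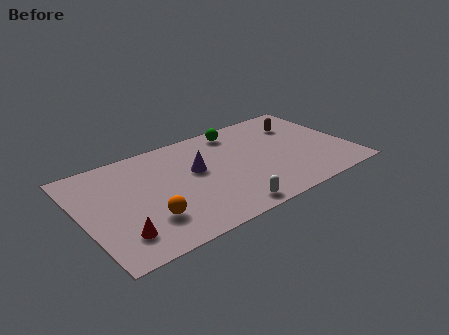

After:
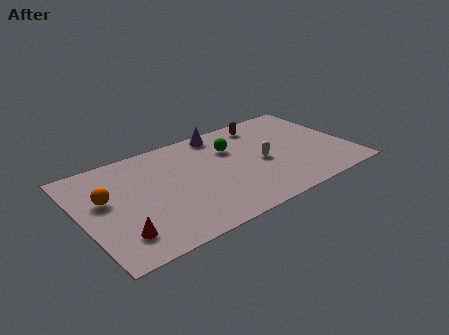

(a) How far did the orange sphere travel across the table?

2.9

The orange sphere was near (2.9, 2.0) before and (1.2, 4.3) after, so it travelled √(1.7² + 2.3²) ≈ 2.9 units.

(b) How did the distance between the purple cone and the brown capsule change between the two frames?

-3.4

Before: roughly 5.5 units apart; after: 2.1. That's 3.4 units closer together.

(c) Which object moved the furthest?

the white capsule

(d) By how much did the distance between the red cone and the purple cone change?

+2.6

Before: roughly 4.9 units apart; after: 7.5. That's 2.6 units further apart.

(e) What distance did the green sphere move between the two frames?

1.3

The green sphere was near (8.0, 6.2) before and (7.5, 5.0) after, so it travelled √(0.5² + 1.2²) ≈ 1.3 units.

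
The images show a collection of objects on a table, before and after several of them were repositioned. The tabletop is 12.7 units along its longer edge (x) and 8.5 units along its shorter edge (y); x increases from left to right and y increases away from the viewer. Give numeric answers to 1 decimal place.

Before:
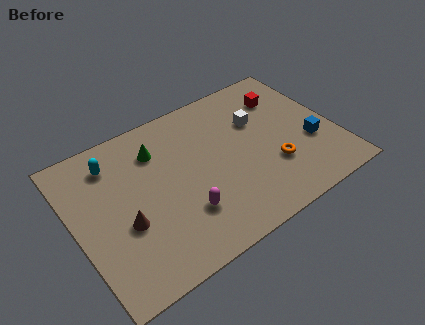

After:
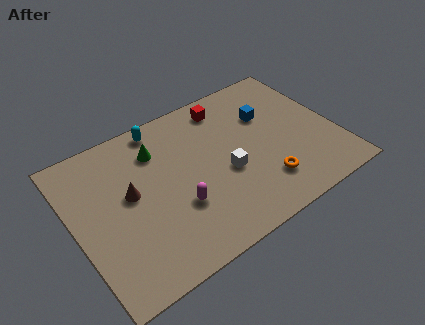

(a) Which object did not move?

the green cone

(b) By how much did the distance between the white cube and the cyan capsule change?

-2.3

The distance was about 7.1 in the first image and 4.8 in the second, so they moved 2.3 units closer together.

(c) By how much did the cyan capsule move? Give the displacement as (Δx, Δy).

(2.5, 0.8)

The cyan capsule was at about (2.2, 6.8) and moved to about (4.7, 7.6).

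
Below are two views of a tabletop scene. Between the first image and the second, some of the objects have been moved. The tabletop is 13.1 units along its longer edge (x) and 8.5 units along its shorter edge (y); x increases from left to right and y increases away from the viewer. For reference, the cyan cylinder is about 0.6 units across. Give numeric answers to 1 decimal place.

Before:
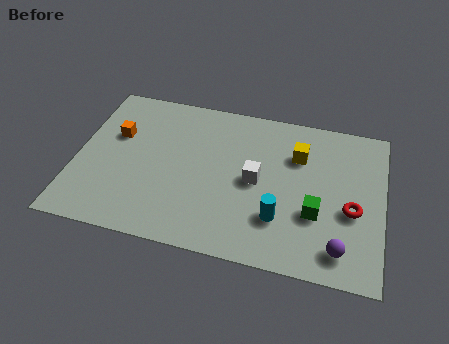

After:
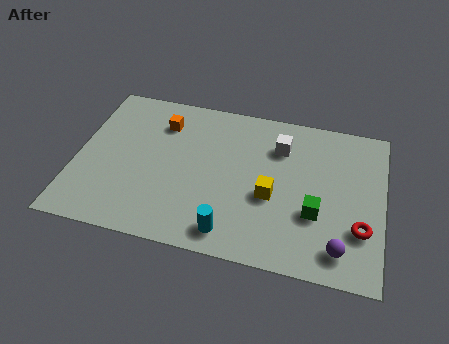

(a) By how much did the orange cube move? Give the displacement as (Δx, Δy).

(1.9, 1.1)

The orange cube was at about (1.6, 5.4) and moved to about (3.5, 6.5).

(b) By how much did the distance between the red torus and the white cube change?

+1.0

They were about 4.2 units apart before and 5.2 after — 1.0 units further apart.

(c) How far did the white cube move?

2.3

From (7.7, 4.2) to (8.6, 6.3), the white cube covered √(0.9² + 2.1²) ≈ 2.3 units.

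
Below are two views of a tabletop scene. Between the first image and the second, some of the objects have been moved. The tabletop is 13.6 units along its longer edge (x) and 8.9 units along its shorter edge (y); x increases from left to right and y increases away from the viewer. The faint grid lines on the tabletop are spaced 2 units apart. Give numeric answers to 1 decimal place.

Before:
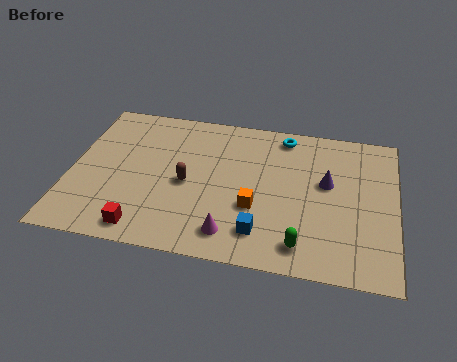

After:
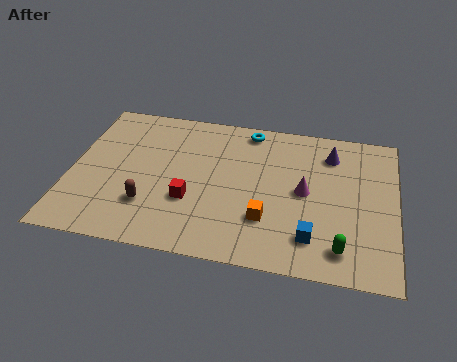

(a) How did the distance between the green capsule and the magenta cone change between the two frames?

+0.5

The distance was about 2.9 in the first image and 3.4 in the second, so they moved 0.5 units further apart.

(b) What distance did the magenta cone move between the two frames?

4.2

The magenta cone was near (6.9, 1.5) before and (9.8, 4.5) after, so it travelled √(2.9² + 3.0²) ≈ 4.2 units.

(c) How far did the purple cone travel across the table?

1.8

The purple cone was near (10.7, 5.2) before and (10.8, 7.0) after, so it travelled √(0.1² + 1.8²) ≈ 1.8 units.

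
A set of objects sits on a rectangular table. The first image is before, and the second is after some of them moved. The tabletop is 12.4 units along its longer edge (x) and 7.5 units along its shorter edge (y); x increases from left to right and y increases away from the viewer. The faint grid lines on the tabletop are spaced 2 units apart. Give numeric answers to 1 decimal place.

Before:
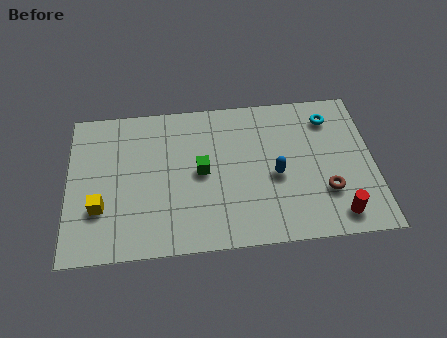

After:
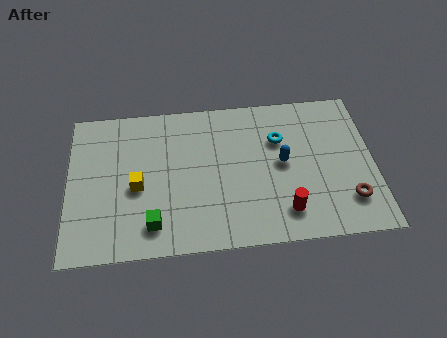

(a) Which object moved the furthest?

the green cube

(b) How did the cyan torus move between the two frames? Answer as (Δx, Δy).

(-2.1, -0.9)

The cyan torus was at about (10.7, 6.0) and moved to about (8.6, 5.1).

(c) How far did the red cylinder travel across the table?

2.1

From (10.8, 1.1) to (8.7, 1.5), the red cylinder covered √(2.1² + 0.4²) ≈ 2.1 units.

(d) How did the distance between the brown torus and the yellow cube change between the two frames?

-0.5

The distance was about 9.1 in the first image and 8.6 in the second, so they moved 0.5 units closer together.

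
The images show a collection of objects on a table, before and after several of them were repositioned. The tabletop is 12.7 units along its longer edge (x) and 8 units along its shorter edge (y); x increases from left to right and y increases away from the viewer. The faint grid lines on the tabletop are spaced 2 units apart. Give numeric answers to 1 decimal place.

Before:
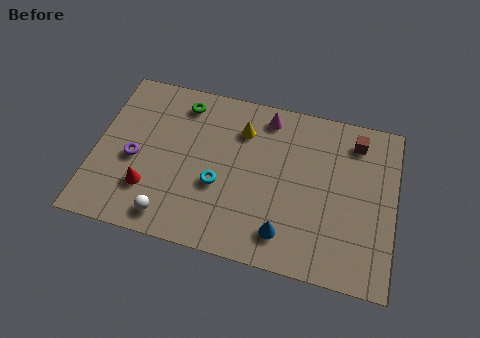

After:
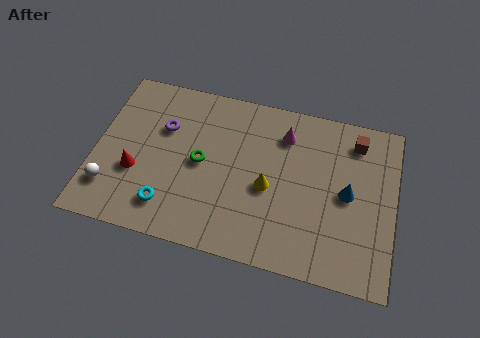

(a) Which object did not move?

the brown cube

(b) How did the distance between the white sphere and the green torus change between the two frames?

-1.3

They were about 5.6 units apart before and 4.3 after — 1.3 units closer together.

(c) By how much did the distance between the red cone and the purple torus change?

+1.1

The distance was about 1.5 in the first image and 2.6 in the second, so they moved 1.1 units further apart.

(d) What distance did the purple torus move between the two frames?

2.1

The purple torus was near (1.7, 3.5) before and (2.8, 5.3) after, so it travelled √(1.1² + 1.8²) ≈ 2.1 units.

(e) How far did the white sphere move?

2.7

The white sphere moved from about (3.4, 1.1) to (0.8, 1.9), a distance of √(2.6² + 0.8²) ≈ 2.7.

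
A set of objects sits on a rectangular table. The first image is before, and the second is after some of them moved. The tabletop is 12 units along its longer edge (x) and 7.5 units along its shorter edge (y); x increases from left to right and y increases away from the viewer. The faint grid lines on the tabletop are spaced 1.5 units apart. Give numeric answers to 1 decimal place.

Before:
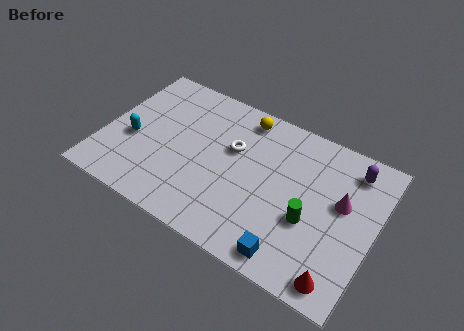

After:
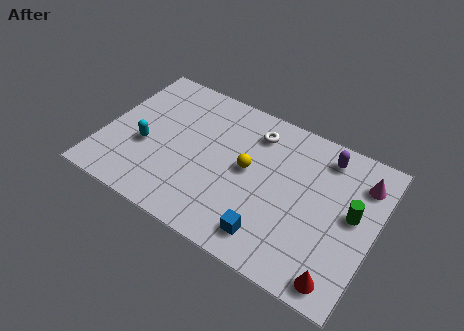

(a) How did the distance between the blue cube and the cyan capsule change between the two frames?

-1.7

The distance was about 7.8 in the first image and 6.1 in the second, so they moved 1.7 units closer together.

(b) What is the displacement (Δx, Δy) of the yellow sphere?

(0.6, -2.5)

From the two frames, the yellow sphere sits at roughly (5.8, 6.5) before and (6.4, 4.0) after.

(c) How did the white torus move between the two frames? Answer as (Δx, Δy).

(0.8, 1.3)

The white torus was at about (5.6, 4.7) and moved to about (6.4, 6.0).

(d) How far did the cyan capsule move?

0.6

From (1.3, 3.1) to (1.9, 3.0), the cyan capsule covered √(0.6² + 0.1²) ≈ 0.6 units.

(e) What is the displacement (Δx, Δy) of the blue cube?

(-1.0, 0.4)

From the two frames, the blue cube sits at roughly (8.8, 0.9) before and (7.8, 1.3) after.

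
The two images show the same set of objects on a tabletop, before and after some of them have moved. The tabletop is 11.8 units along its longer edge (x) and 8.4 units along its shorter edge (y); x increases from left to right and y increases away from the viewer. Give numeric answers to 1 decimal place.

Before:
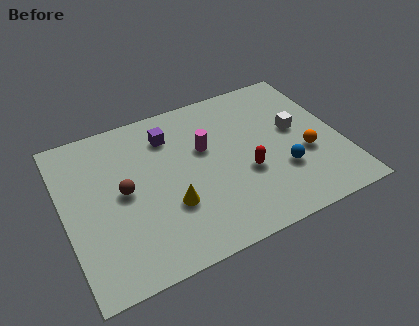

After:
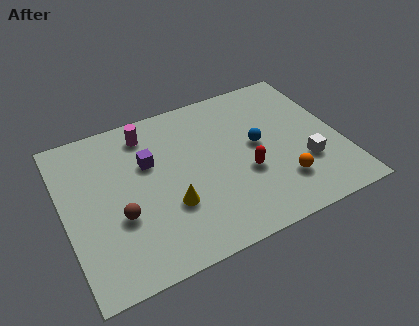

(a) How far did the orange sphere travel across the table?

1.6

The orange sphere was near (10.2, 3.2) before and (9.0, 2.1) after, so it travelled √(1.2² + 1.1²) ≈ 1.6 units.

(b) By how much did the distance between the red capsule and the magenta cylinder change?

+2.9

Before: roughly 2.5 units apart; after: 5.4. That's 2.9 units further apart.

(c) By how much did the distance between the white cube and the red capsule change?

-0.3

The distance was about 2.8 in the first image and 2.5 in the second, so they moved 0.3 units closer together.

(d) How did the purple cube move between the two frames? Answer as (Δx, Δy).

(-1.0, -1.1)

The purple cube started near (4.7, 6.5) and ended near (3.7, 5.4).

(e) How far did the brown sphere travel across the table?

1.2

From (2.5, 4.3) to (2.2, 3.1), the brown sphere covered √(0.3² + 1.2²) ≈ 1.2 units.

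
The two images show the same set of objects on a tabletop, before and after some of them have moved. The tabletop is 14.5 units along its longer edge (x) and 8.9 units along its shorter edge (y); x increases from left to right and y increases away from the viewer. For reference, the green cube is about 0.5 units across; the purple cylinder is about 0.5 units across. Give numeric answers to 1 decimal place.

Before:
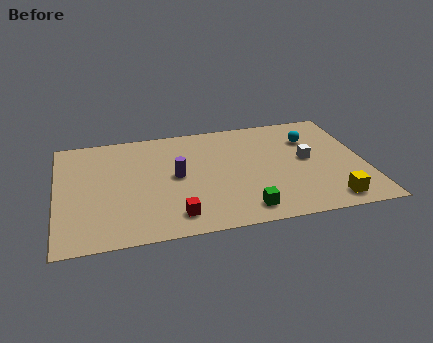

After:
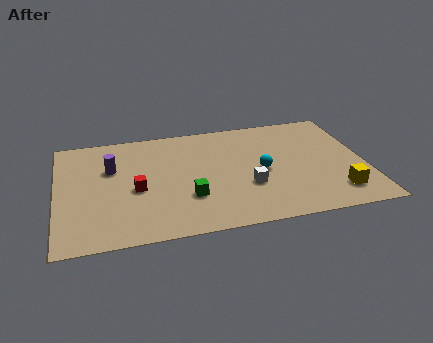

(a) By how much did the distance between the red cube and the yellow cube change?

+2.3

They were about 7.2 units apart before and 9.5 after — 2.3 units further apart.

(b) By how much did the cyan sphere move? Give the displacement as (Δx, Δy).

(-2.5, -2.2)

From the two frames, the cyan sphere sits at roughly (12.1, 6.4) before and (9.6, 4.2) after.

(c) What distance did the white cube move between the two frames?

3.3

From (11.8, 4.7) to (8.9, 3.1), the white cube covered √(2.9² + 1.6²) ≈ 3.3 units.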